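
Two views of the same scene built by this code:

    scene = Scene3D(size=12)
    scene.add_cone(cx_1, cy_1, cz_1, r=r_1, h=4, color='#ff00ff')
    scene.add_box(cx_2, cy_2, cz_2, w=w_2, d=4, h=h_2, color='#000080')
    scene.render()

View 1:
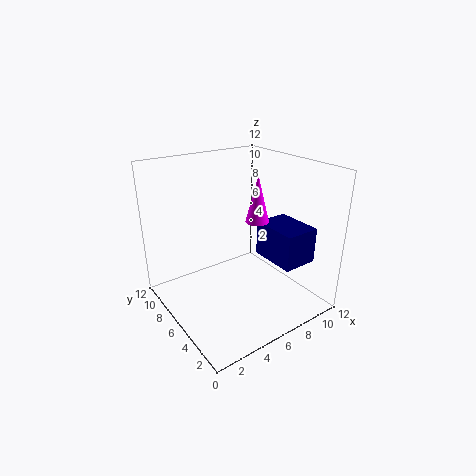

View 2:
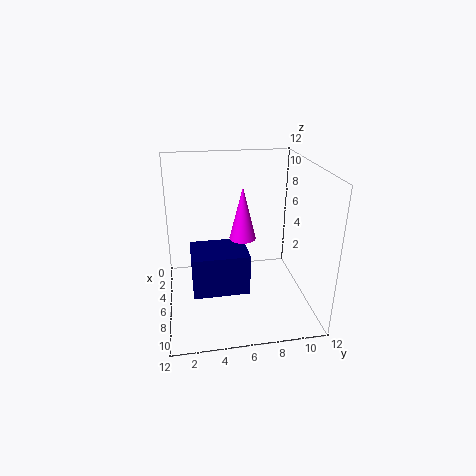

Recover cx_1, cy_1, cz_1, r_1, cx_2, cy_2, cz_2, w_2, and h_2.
cx_1 = 8, cy_1 = 6, cz_1 = 7, r_1 = 1, cx_2 = 8, cy_2 = 2, cz_2 = 4, w_2 = 3, h_2 = 3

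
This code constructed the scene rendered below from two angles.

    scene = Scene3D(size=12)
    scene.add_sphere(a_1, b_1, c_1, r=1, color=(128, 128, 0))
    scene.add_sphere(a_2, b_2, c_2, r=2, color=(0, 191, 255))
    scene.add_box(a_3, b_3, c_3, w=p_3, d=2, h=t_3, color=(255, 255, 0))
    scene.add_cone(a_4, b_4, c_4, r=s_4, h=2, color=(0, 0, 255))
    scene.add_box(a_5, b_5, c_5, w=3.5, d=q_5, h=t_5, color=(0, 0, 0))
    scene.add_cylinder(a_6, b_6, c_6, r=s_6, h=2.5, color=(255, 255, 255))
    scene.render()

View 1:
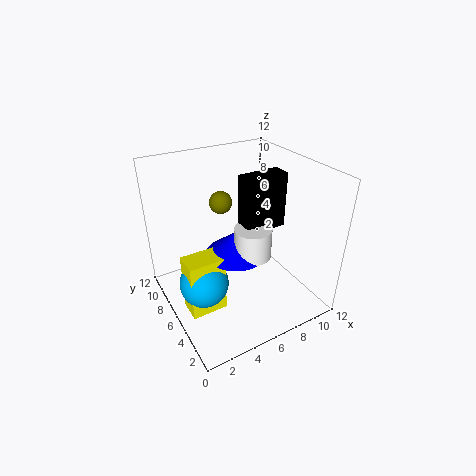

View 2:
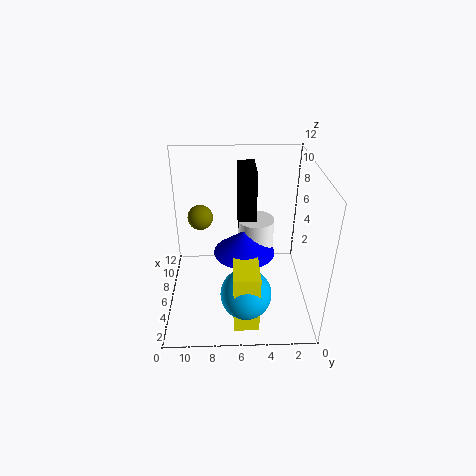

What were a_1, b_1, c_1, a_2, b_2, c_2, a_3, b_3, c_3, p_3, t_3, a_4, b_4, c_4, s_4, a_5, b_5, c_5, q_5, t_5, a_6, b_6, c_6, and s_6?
a_1 = 6; b_1 = 9; c_1 = 8; a_2 = 2.5; b_2 = 5.5; c_2 = 3; a_3 = 1; b_3 = 4.5; c_3 = 0.5; p_3 = 3; t_3 = 5; a_4 = 5.5; b_4 = 5.5; c_4 = 5; s_4 = 2.5; a_5 = 6; b_5 = 4.5; c_5 = 7; q_5 = 1.5; t_5 = 4.5; a_6 = 6.5; b_6 = 4.5; c_6 = 5; s_6 = 1.5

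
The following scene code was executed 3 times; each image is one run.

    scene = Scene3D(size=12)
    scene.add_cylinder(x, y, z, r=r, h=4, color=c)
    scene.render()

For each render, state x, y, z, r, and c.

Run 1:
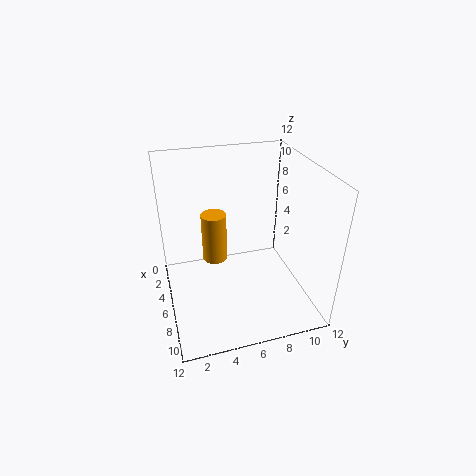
x = 6; y = 4; z = 4.5; r = 1; c = 'orange'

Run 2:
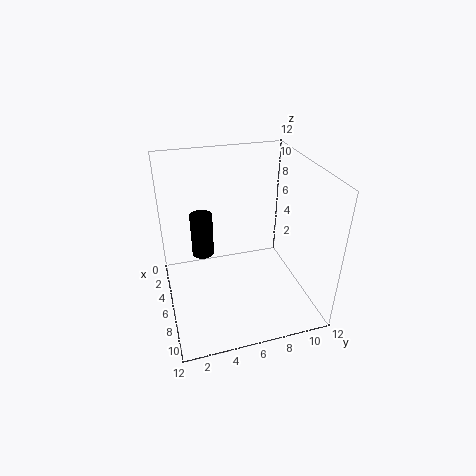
x = 3; y = 3.5; z = 3; r = 1; c = 'black'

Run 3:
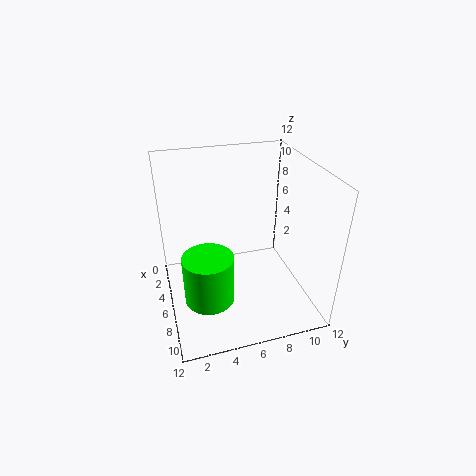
x = 8; y = 3; z = 2; r = 2; c = 'lime'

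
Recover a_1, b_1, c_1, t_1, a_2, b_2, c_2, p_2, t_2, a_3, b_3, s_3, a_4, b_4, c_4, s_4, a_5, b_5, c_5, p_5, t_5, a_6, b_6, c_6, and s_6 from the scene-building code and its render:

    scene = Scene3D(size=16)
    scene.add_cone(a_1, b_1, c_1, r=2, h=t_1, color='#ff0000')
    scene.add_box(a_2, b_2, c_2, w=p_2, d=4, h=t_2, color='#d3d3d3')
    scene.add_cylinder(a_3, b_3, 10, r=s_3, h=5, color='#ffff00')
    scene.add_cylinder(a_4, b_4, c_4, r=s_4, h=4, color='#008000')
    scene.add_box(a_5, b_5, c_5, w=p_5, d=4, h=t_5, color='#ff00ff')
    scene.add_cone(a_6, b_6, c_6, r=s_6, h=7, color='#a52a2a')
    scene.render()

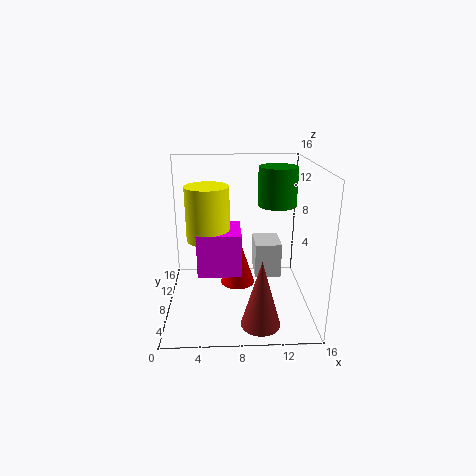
a_1 = 8; b_1 = 9; c_1 = 2; t_1 = 6; a_2 = 10; b_2 = 8; c_2 = 3; p_2 = 3; t_2 = 4; a_3 = 5; b_3 = 3; s_3 = 2; a_4 = 12; b_4 = 7; c_4 = 12; s_4 = 2; a_5 = 4; b_5 = 1; c_5 = 7; p_5 = 4; t_5 = 4; a_6 = 10; b_6 = 2; c_6 = 1; s_6 = 2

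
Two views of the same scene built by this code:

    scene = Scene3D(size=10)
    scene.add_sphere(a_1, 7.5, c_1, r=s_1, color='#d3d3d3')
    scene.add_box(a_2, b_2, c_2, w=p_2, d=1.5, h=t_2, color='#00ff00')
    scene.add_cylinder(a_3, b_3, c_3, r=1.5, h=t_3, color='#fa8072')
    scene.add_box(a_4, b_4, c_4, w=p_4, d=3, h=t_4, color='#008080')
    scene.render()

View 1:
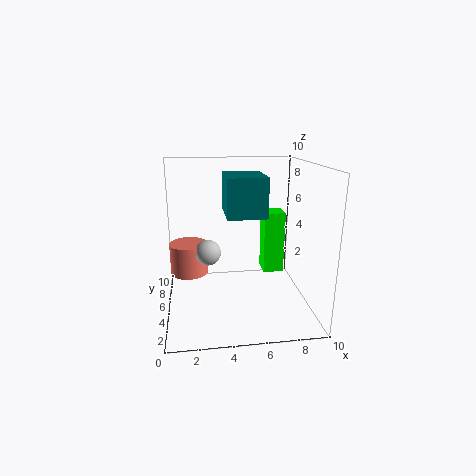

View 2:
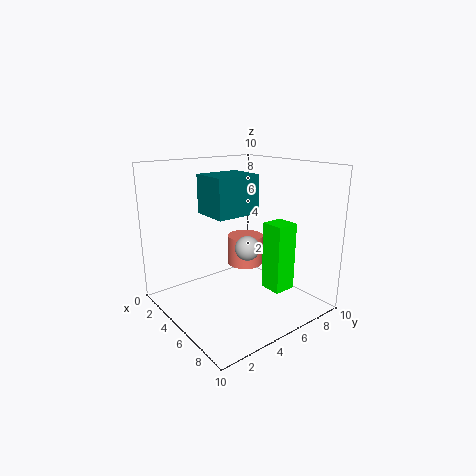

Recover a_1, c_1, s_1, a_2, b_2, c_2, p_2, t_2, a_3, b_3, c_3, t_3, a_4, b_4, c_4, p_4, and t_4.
a_1 = 3, c_1 = 3, s_1 = 1, a_2 = 7, b_2 = 5.5, c_2 = 2, p_2 = 1.5, t_2 = 4.5, a_3 = 1.5, b_3 = 8.5, c_3 = 1, t_3 = 2.5, a_4 = 4, b_4 = 2.5, c_4 = 7, p_4 = 2.5, t_4 = 2.5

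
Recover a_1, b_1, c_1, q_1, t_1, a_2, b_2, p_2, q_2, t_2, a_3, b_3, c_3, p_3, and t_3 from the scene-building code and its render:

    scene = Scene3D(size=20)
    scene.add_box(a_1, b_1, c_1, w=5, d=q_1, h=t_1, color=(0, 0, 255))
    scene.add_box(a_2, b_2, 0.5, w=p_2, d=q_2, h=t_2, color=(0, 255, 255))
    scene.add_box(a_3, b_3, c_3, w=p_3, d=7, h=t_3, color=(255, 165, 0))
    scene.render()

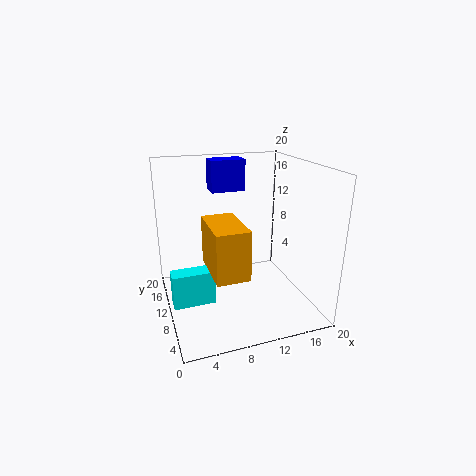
a_1 = 7.5; b_1 = 14; c_1 = 15.5; q_1 = 3; t_1 = 4.5; a_2 = 0.5; b_2 = 9.5; p_2 = 6; q_2 = 2.5; t_2 = 5; a_3 = 4.5; b_3 = 1; c_3 = 8.5; p_3 = 4; t_3 = 6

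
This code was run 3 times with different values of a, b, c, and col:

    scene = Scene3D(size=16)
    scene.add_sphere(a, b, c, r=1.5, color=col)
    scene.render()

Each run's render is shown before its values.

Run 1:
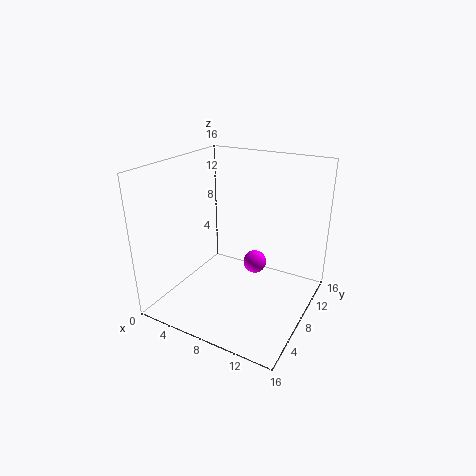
a = 7.5, b = 13.5, c = 2, col = 'magenta'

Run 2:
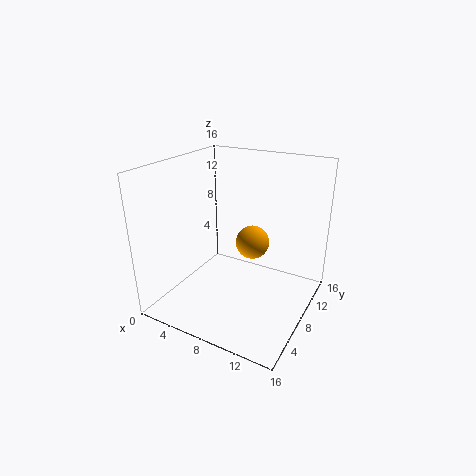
a = 12, b = 3.5, c = 10.5, col = 'orange'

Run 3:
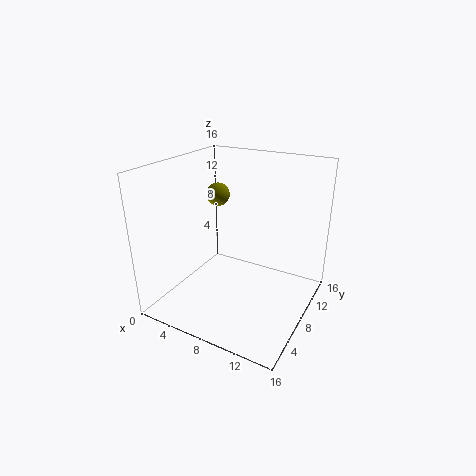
a = 2, b = 13.5, c = 10.5, col = 'olive'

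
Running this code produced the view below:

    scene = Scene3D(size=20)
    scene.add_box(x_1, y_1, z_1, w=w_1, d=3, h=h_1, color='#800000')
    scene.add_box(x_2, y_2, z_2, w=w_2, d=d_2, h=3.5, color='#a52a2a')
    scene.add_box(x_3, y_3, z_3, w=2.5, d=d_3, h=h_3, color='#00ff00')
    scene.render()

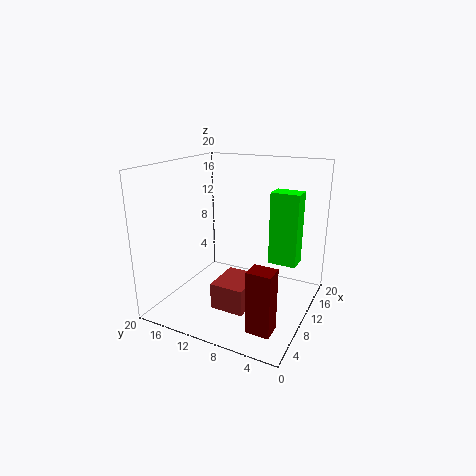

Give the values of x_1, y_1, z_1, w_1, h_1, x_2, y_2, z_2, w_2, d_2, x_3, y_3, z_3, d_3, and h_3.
x_1 = 2
y_1 = 2
z_1 = 1.5
w_1 = 2.5
h_1 = 8
x_2 = 4
y_2 = 6.5
z_2 = 2
w_2 = 5.5
d_2 = 4.5
x_3 = 7.5
y_3 = 1
z_3 = 8.5
d_3 = 3.5
h_3 = 9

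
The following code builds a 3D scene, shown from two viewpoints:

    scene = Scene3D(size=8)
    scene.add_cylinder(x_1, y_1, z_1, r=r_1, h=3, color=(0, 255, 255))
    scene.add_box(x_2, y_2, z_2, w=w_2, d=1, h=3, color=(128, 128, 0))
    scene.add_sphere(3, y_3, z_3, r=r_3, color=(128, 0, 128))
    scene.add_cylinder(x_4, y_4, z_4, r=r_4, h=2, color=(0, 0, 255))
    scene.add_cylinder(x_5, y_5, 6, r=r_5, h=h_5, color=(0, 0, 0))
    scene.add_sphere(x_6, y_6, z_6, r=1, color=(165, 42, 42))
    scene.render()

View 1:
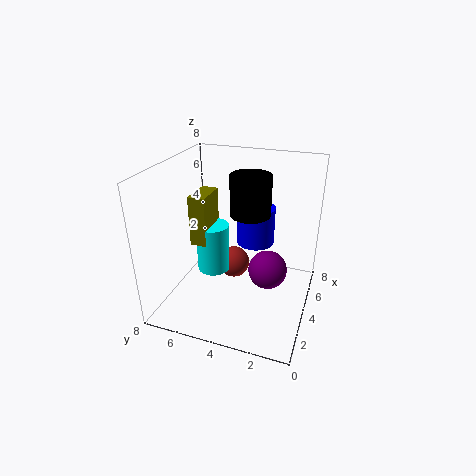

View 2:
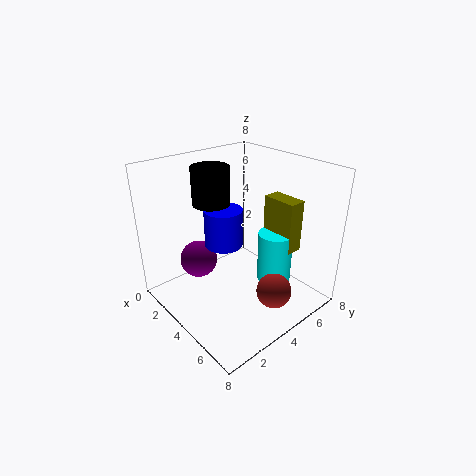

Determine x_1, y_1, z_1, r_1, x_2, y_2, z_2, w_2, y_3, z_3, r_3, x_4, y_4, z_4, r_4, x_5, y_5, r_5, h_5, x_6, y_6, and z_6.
x_1 = 5
y_1 = 6
z_1 = 1
r_1 = 1
x_2 = 4
y_2 = 6
z_2 = 3
w_2 = 2
y_3 = 2
z_3 = 3
r_3 = 1
x_4 = 4
y_4 = 3
z_4 = 4
r_4 = 1
x_5 = 3
y_5 = 3
r_5 = 1
h_5 = 2
x_6 = 6
y_6 = 5
z_6 = 1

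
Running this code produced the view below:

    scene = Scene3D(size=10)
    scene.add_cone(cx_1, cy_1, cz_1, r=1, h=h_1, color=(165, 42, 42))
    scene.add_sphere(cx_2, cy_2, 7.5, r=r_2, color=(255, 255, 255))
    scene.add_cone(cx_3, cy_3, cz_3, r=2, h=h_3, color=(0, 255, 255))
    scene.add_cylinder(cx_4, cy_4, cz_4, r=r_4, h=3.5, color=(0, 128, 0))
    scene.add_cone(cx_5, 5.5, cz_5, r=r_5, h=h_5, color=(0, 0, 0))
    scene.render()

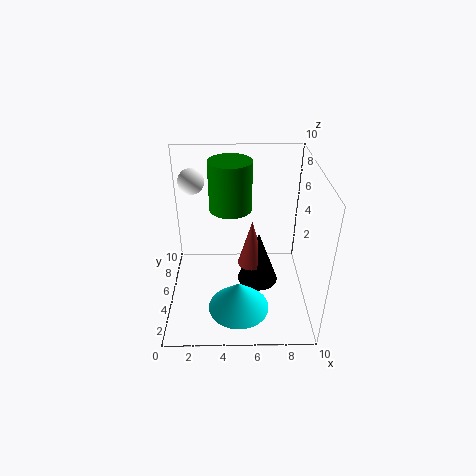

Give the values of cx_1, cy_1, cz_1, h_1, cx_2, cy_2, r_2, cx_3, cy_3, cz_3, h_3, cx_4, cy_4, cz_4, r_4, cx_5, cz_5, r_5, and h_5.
cx_1 = 6; cy_1 = 5.5; cz_1 = 2.5; h_1 = 3.5; cx_2 = 1.5; cy_2 = 9; r_2 = 1; cx_3 = 5; cy_3 = 2; cz_3 = 1.5; h_3 = 2; cx_4 = 4.5; cy_4 = 6.5; cz_4 = 6.5; r_4 = 1.5; cx_5 = 6.5; cz_5 = 1; r_5 = 1.5; h_5 = 4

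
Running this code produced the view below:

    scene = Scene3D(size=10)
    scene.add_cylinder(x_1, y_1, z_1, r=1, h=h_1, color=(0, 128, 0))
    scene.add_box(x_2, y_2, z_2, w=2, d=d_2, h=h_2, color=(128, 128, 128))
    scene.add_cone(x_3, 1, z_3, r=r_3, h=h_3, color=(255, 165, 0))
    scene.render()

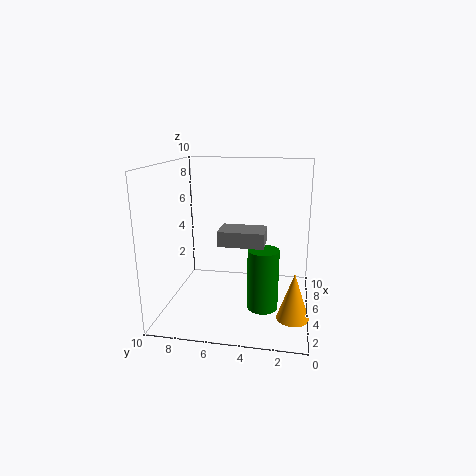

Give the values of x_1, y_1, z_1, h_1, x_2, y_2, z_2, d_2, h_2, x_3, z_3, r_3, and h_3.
x_1 = 3; y_1 = 3; z_1 = 1; h_1 = 4; x_2 = 3; y_2 = 3; z_2 = 5; d_2 = 3; h_2 = 1; x_3 = 2; z_3 = 1; r_3 = 1; h_3 = 3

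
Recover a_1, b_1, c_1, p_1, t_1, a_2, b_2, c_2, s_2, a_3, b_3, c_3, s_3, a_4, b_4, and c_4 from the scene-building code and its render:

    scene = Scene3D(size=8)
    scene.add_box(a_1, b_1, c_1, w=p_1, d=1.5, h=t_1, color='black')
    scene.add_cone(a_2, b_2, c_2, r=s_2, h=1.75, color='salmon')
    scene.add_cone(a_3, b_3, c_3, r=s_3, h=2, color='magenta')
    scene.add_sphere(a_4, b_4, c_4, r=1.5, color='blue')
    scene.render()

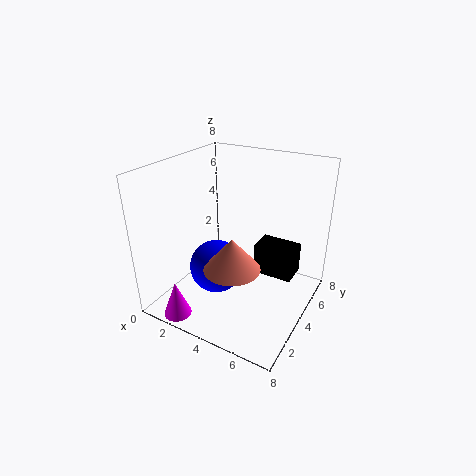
a_1 = 4.75
b_1 = 4.5
c_1 = 1.75
p_1 = 2.25
t_1 = 1.75
a_2 = 4.5
b_2 = 2.5
c_2 = 3
s_2 = 1.5
a_3 = 2
b_3 = 0.75
c_3 = 0.25
s_3 = 0.75
a_4 = 3
b_4 = 3.25
c_4 = 2.25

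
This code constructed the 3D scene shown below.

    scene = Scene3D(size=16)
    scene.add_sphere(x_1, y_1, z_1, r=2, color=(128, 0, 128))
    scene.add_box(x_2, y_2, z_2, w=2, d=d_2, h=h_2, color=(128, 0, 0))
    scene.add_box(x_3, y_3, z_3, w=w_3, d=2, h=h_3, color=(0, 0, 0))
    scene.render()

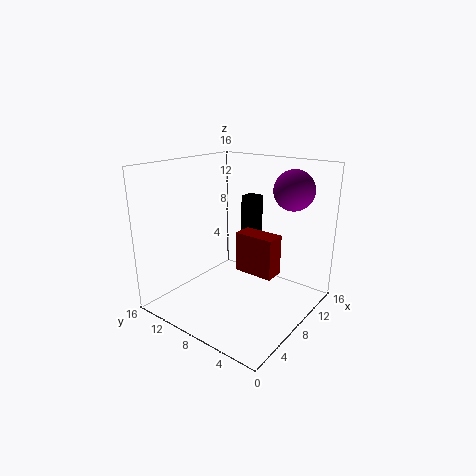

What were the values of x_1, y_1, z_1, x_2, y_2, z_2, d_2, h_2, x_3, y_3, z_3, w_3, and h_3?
x_1 = 9; y_1 = 2; z_1 = 14; x_2 = 5; y_2 = 2; z_2 = 6; d_2 = 4; h_2 = 4; x_3 = 14; y_3 = 10; z_3 = 4; w_3 = 2; h_3 = 7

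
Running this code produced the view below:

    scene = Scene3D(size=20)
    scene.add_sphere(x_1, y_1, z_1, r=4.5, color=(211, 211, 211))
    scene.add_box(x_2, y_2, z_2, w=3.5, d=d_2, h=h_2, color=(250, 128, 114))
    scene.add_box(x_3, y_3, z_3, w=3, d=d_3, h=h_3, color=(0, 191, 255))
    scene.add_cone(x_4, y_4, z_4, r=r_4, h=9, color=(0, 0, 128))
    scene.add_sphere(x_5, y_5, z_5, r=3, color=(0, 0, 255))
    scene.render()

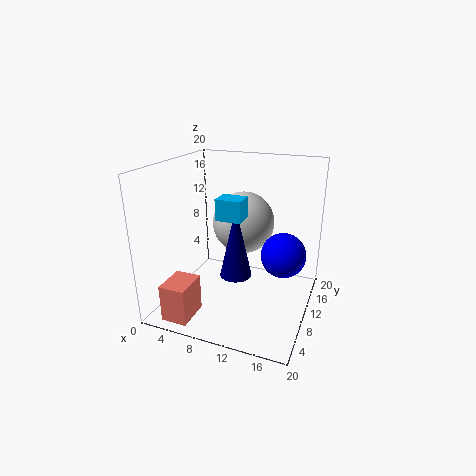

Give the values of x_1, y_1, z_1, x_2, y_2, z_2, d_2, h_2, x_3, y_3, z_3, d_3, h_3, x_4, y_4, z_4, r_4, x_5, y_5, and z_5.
x_1 = 9.5
y_1 = 13.5
z_1 = 11
x_2 = 3
y_2 = 0.5
z_2 = 1
d_2 = 4.5
h_2 = 5
x_3 = 10
y_3 = 3
z_3 = 15
d_3 = 2.5
h_3 = 2.5
x_4 = 11.5
y_4 = 5.5
z_4 = 7
r_4 = 2
x_5 = 16.5
y_5 = 10
z_5 = 8.5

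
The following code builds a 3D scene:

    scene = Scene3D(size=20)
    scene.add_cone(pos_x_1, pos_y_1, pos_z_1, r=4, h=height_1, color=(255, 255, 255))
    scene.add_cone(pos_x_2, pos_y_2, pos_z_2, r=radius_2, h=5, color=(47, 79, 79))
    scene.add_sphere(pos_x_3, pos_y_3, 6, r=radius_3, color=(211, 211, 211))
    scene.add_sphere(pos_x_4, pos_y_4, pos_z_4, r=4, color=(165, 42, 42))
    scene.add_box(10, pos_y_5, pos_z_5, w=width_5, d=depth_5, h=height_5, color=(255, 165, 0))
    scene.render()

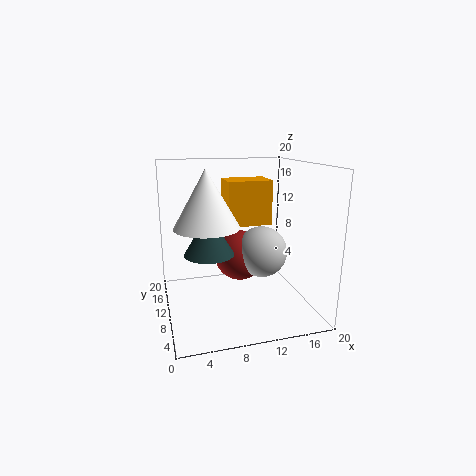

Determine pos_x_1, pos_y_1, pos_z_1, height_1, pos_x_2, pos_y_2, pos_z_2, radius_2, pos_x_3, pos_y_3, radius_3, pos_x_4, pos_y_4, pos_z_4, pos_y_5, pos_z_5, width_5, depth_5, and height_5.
pos_x_1 = 5
pos_y_1 = 6
pos_z_1 = 13
height_1 = 7
pos_x_2 = 5
pos_y_2 = 5
pos_z_2 = 10
radius_2 = 3
pos_x_3 = 15
pos_y_3 = 14
radius_3 = 4
pos_x_4 = 12
pos_y_4 = 16
pos_z_4 = 5
pos_y_5 = 15
pos_z_5 = 10
width_5 = 7
depth_5 = 5
height_5 = 7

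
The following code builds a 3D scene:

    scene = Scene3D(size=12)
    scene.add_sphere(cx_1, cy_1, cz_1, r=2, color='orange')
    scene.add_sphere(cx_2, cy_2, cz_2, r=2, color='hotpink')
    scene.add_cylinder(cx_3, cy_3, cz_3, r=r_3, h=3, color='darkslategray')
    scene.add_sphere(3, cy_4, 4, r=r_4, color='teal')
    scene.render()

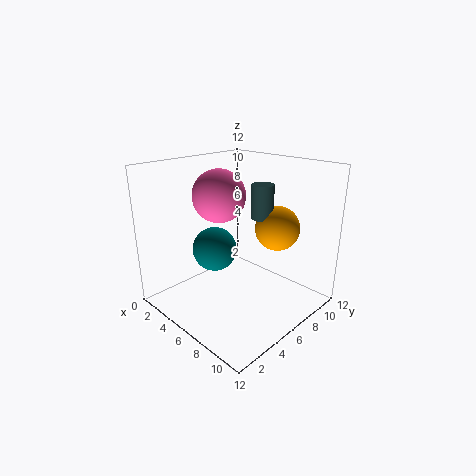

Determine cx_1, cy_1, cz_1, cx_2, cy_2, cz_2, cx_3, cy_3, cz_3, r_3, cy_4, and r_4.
cx_1 = 7; cy_1 = 10; cz_1 = 6; cx_2 = 6; cy_2 = 4; cz_2 = 10; cx_3 = 6; cy_3 = 9; cz_3 = 7; r_3 = 1; cy_4 = 6; r_4 = 2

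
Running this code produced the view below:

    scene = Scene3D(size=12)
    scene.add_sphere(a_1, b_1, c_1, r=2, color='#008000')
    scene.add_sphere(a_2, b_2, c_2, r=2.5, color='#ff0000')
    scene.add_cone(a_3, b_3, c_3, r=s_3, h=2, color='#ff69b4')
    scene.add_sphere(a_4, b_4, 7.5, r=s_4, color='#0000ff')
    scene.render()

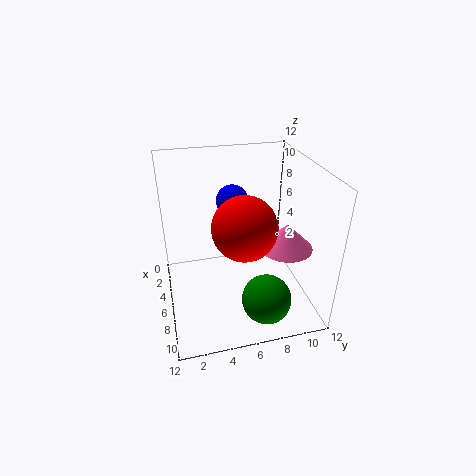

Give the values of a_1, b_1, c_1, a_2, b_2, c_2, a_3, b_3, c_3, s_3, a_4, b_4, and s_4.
a_1 = 9.5; b_1 = 7.5; c_1 = 2; a_2 = 8; b_2 = 6; c_2 = 8; a_3 = 9; b_3 = 9; c_3 = 6.5; s_3 = 2; a_4 = 2; b_4 = 6.5; s_4 = 1.5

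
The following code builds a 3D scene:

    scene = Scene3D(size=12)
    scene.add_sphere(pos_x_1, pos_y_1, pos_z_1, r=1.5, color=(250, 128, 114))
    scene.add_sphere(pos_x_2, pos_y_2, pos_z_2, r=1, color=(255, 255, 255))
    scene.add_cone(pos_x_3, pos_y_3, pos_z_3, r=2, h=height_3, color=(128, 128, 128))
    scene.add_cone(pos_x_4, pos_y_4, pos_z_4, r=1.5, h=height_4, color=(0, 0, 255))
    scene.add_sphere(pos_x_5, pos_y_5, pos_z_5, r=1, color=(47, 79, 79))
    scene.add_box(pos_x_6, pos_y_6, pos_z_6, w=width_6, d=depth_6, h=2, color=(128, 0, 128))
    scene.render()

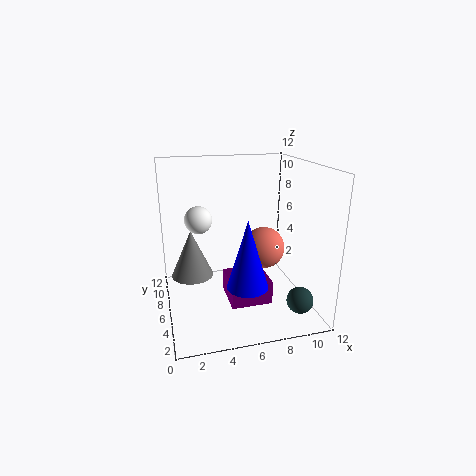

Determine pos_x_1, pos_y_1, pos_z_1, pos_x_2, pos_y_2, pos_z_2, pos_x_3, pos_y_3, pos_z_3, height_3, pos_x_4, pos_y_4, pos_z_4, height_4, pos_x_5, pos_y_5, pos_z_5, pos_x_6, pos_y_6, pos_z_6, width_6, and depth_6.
pos_x_1 = 7
pos_y_1 = 2.5
pos_z_1 = 6.5
pos_x_2 = 2.5
pos_y_2 = 4
pos_z_2 = 8.5
pos_x_3 = 2.5
pos_y_3 = 10
pos_z_3 = 1
height_3 = 4.5
pos_x_4 = 5.5
pos_y_4 = 1.5
pos_z_4 = 4
height_4 = 5
pos_x_5 = 9.5
pos_y_5 = 1
pos_z_5 = 2.5
pos_x_6 = 5
pos_y_6 = 4
pos_z_6 = 0.5
width_6 = 3.5
depth_6 = 3.5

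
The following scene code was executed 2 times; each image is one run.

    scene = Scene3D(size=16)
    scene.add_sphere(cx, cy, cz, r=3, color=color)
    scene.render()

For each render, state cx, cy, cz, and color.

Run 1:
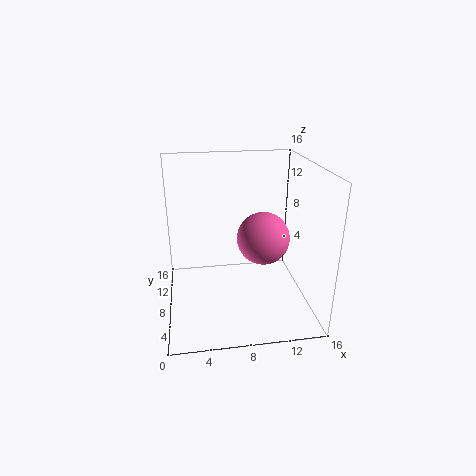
cx = 11, cy = 8.5, cz = 7.5, color = 'hotpink'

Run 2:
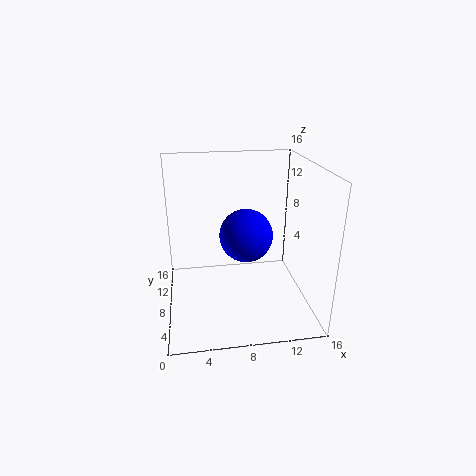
cx = 9, cy = 8.5, cz = 8, color = 'blue'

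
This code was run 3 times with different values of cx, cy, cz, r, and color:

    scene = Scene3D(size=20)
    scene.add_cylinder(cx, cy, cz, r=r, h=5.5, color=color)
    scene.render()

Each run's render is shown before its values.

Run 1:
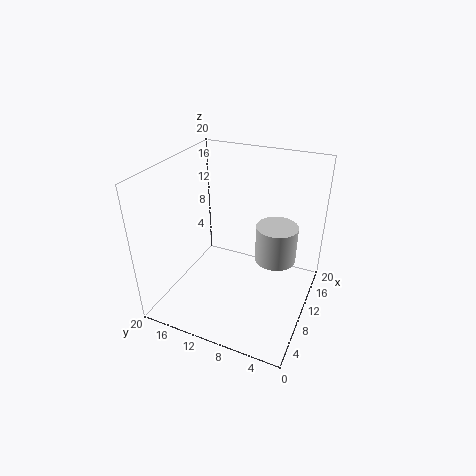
cx = 13.5
cy = 5.5
cz = 5.5
r = 3
color = 'lightgray'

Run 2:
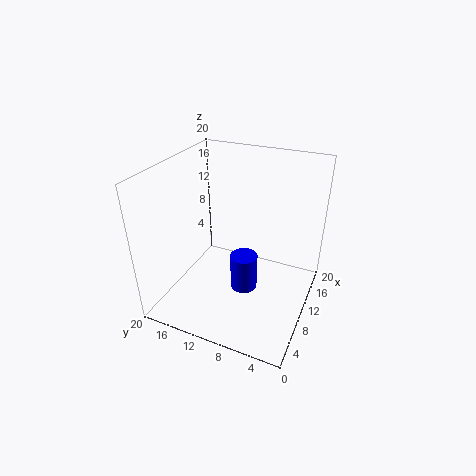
cx = 11
cy = 9.5
cz = 1
r = 2
color = 'blue'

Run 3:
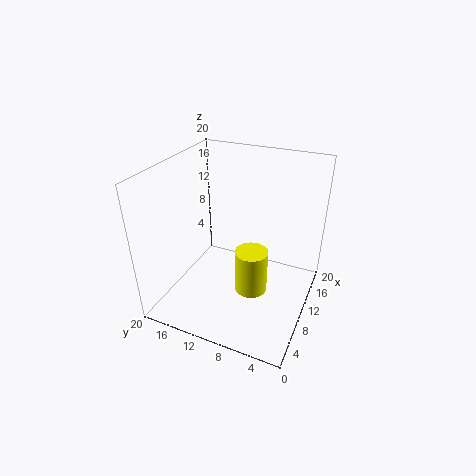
cx = 5
cy = 6
cz = 6.5
r = 2
color = 'yellow'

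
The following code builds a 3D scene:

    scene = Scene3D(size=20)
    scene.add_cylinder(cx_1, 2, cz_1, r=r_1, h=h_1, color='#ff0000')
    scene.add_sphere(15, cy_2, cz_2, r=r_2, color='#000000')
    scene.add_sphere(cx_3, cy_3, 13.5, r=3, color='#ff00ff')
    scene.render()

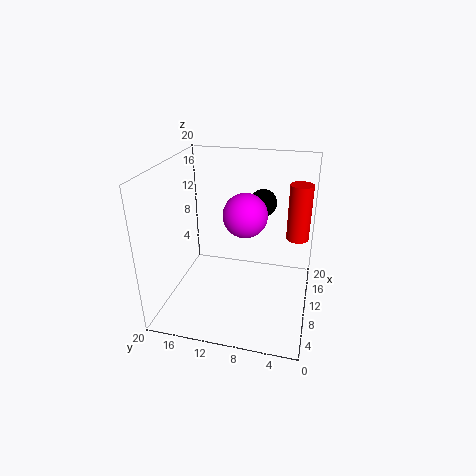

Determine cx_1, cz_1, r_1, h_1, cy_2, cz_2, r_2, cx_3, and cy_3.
cx_1 = 11
cz_1 = 10.5
r_1 = 1.5
h_1 = 7.5
cy_2 = 7.5
cz_2 = 13.5
r_2 = 2
cx_3 = 10
cy_3 = 9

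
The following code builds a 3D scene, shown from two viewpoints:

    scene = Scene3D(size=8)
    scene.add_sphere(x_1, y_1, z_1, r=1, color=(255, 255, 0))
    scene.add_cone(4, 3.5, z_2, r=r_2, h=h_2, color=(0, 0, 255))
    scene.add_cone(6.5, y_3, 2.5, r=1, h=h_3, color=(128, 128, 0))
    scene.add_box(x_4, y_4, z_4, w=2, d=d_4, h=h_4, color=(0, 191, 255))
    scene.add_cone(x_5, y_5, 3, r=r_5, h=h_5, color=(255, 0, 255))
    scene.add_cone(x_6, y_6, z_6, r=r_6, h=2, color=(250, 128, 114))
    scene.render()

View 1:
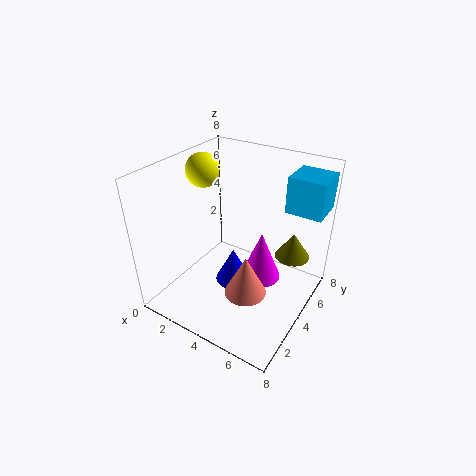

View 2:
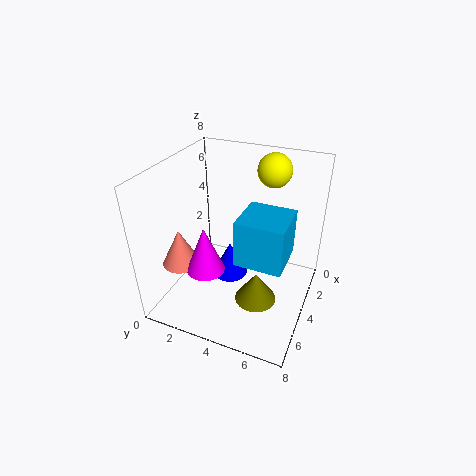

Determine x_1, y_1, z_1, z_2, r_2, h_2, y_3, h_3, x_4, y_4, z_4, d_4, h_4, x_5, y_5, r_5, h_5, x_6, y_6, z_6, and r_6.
x_1 = 1; y_1 = 5; z_1 = 7; z_2 = 1.5; r_2 = 1; h_2 = 2; y_3 = 6; h_3 = 1.5; x_4 = 6; y_4 = 5.5; z_4 = 5.5; d_4 = 2; h_4 = 2; x_5 = 6; y_5 = 3; r_5 = 1; h_5 = 2.5; x_6 = 6; y_6 = 1.5; z_6 = 3; r_6 = 1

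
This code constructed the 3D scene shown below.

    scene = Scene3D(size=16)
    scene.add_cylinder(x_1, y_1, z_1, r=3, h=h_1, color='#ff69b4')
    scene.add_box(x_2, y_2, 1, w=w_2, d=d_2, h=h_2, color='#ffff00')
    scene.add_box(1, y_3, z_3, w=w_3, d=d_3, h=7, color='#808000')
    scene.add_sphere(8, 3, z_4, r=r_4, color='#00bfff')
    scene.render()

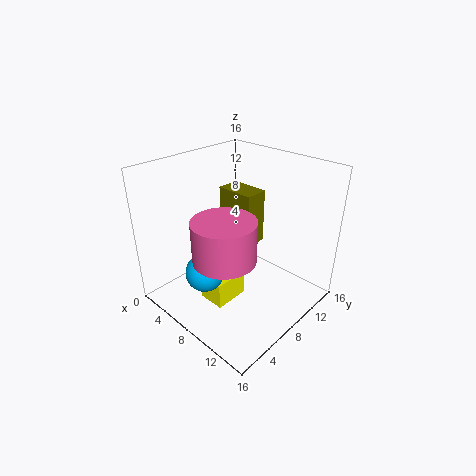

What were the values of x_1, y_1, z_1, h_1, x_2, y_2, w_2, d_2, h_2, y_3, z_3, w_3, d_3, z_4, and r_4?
x_1 = 11
y_1 = 3
z_1 = 9
h_1 = 4
x_2 = 6
y_2 = 4
w_2 = 3
d_2 = 4
h_2 = 3
y_3 = 12
z_3 = 4
w_3 = 5
d_3 = 3
z_4 = 6
r_4 = 2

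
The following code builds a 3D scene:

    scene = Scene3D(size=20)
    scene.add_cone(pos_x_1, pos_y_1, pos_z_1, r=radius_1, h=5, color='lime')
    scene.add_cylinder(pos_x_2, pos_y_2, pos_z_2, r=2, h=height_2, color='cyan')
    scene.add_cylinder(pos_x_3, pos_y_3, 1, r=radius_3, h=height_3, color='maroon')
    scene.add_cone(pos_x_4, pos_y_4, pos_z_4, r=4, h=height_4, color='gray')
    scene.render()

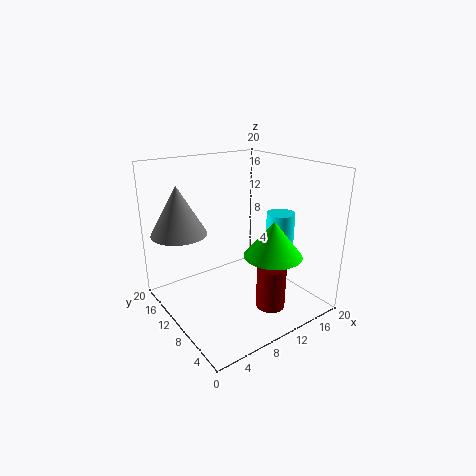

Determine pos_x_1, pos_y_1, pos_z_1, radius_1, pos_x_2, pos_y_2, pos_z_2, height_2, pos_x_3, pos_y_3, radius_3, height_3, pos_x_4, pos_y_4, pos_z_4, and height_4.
pos_x_1 = 13, pos_y_1 = 6, pos_z_1 = 8, radius_1 = 4, pos_x_2 = 16, pos_y_2 = 8, pos_z_2 = 6, height_2 = 7, pos_x_3 = 12, pos_y_3 = 5, radius_3 = 2, height_3 = 6, pos_x_4 = 4, pos_y_4 = 16, pos_z_4 = 10, height_4 = 7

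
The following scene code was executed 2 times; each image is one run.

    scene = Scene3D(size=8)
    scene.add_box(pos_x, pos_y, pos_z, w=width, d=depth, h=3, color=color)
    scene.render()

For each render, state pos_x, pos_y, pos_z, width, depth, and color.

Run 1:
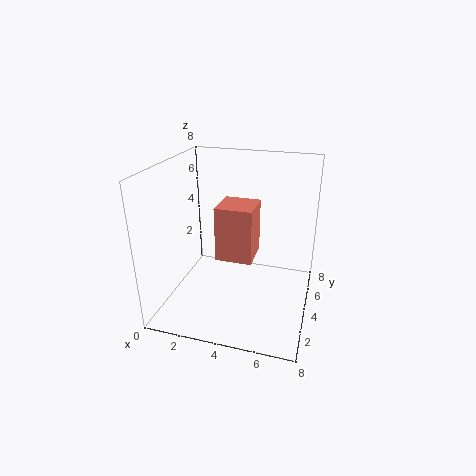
pos_x = 3
pos_y = 3
pos_z = 3
width = 2
depth = 2
color = 'salmon'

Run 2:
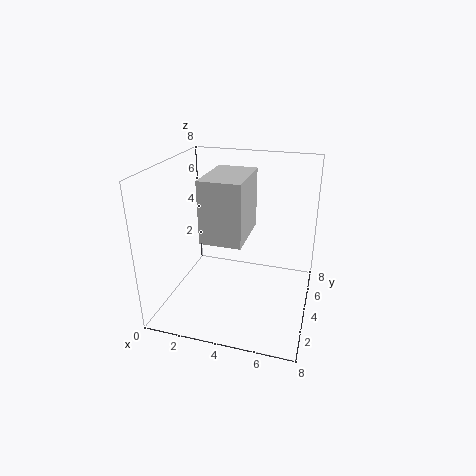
pos_x = 3
pos_y = 1
pos_z = 5
width = 2
depth = 3
color = 'lightgray'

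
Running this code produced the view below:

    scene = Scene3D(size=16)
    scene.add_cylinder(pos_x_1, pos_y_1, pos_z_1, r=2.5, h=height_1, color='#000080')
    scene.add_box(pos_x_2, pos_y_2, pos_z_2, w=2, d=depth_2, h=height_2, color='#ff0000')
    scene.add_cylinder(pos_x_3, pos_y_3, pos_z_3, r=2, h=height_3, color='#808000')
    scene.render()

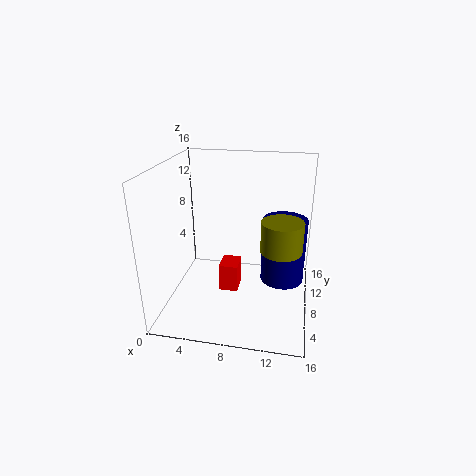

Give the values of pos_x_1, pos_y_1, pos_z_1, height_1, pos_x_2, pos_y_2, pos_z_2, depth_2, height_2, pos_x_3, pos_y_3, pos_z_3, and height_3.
pos_x_1 = 13
pos_y_1 = 9.5
pos_z_1 = 2.5
height_1 = 7.5
pos_x_2 = 6.5
pos_y_2 = 5
pos_z_2 = 3
depth_2 = 2.5
height_2 = 3
pos_x_3 = 13
pos_y_3 = 4
pos_z_3 = 9
height_3 = 3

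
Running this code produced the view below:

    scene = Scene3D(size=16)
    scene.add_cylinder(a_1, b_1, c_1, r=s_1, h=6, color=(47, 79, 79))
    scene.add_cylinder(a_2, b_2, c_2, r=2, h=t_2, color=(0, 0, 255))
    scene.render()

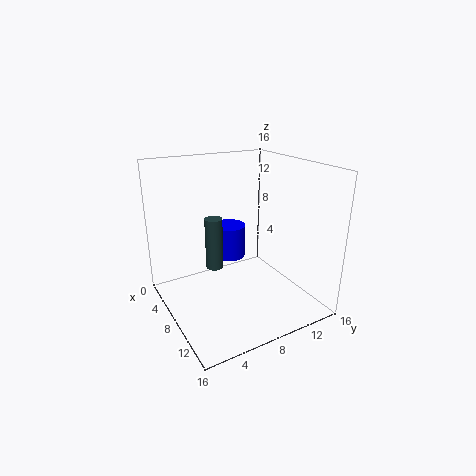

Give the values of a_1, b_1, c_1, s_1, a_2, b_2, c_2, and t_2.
a_1 = 6, b_1 = 6, c_1 = 4, s_1 = 1, a_2 = 4, b_2 = 9, c_2 = 4, t_2 = 4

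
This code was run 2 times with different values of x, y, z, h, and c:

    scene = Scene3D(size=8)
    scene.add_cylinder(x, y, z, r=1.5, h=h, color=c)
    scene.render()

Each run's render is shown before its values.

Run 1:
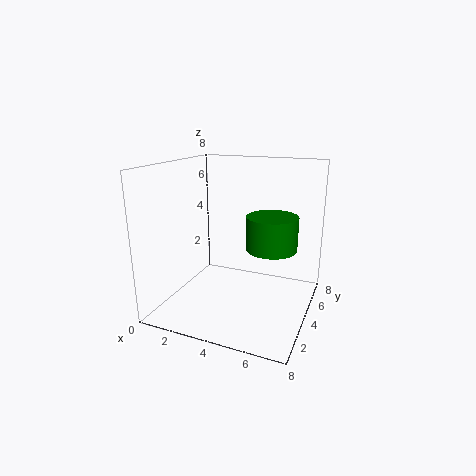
x = 5.5
y = 5.5
z = 3
h = 2
c = 'green'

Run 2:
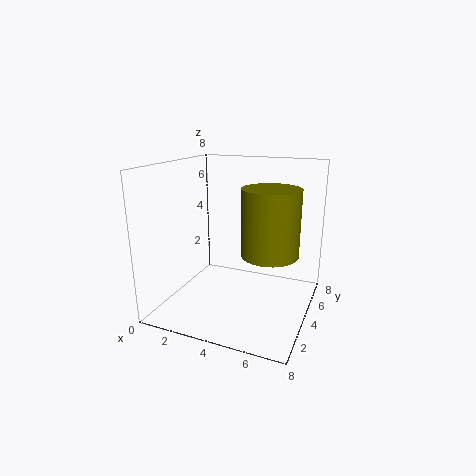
x = 6
y = 3.5
z = 3.5
h = 3.5
c = 'olive'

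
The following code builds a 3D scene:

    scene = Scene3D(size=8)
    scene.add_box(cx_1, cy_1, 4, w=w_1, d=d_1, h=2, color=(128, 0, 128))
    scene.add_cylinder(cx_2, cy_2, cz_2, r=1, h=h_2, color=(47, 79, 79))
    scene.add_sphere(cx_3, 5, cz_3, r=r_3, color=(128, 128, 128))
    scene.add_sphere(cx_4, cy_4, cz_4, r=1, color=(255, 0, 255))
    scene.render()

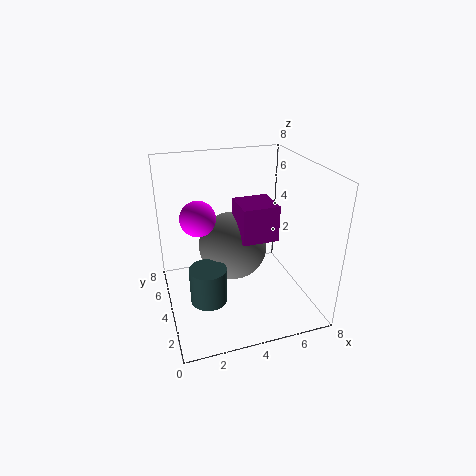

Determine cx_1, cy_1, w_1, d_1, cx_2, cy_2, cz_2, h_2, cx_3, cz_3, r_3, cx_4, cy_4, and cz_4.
cx_1 = 4
cy_1 = 3
w_1 = 2
d_1 = 2
cx_2 = 2
cy_2 = 3
cz_2 = 1
h_2 = 2
cx_3 = 4
cz_3 = 3
r_3 = 2
cx_4 = 2
cy_4 = 5
cz_4 = 5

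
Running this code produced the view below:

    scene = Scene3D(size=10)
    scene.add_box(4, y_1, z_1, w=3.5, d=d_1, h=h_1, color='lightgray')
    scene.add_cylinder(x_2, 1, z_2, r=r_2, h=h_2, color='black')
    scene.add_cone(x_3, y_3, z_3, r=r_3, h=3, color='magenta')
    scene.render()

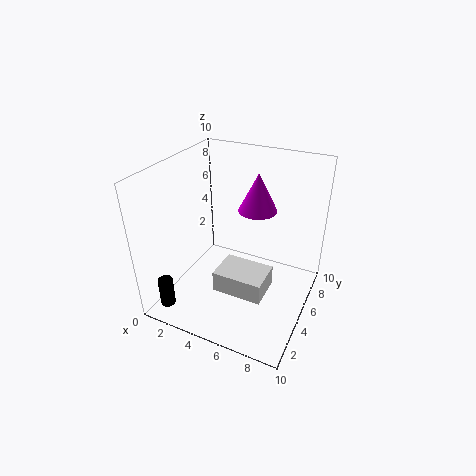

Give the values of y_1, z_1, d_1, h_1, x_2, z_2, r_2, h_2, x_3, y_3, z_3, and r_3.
y_1 = 3; z_1 = 1.5; d_1 = 2.5; h_1 = 1.5; x_2 = 1.5; z_2 = 1; r_2 = 0.5; h_2 = 2; x_3 = 5; y_3 = 8.5; z_3 = 5.5; r_3 = 1.5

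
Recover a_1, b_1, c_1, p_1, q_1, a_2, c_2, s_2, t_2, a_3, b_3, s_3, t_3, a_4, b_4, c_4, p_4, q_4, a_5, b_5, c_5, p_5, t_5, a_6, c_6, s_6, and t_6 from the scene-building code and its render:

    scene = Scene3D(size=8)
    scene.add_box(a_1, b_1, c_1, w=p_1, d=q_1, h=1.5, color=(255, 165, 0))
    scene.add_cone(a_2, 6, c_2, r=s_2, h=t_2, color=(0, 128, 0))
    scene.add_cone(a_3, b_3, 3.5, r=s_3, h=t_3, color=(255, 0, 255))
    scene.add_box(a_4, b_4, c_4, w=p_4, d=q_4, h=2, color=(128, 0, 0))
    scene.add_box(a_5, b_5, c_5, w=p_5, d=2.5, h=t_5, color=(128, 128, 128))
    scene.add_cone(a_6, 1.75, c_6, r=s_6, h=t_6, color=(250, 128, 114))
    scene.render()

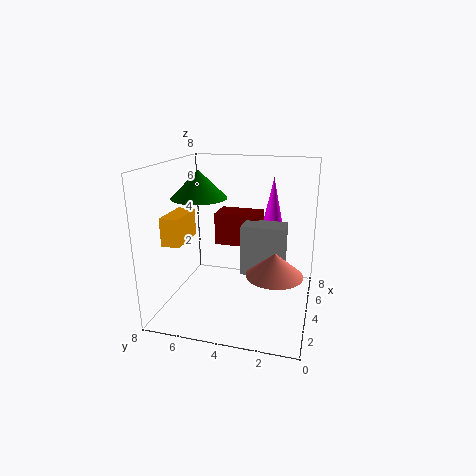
a_1 = 1.75; b_1 = 6.5; c_1 = 4; p_1 = 2.25; q_1 = 1; a_2 = 3.5; c_2 = 6.25; s_2 = 1.5; t_2 = 1.5; a_3 = 6.5; b_3 = 2.5; s_3 = 0.75; t_3 = 3.5; a_4 = 5.75; b_4 = 3.25; c_4 = 2.75; p_4 = 1.75; q_4 = 2.75; a_5 = 4.5; b_5 = 1.5; c_5 = 1.5; p_5 = 1.5; t_5 = 3; a_6 = 3; c_6 = 2.5; s_6 = 1.5; t_6 = 1.25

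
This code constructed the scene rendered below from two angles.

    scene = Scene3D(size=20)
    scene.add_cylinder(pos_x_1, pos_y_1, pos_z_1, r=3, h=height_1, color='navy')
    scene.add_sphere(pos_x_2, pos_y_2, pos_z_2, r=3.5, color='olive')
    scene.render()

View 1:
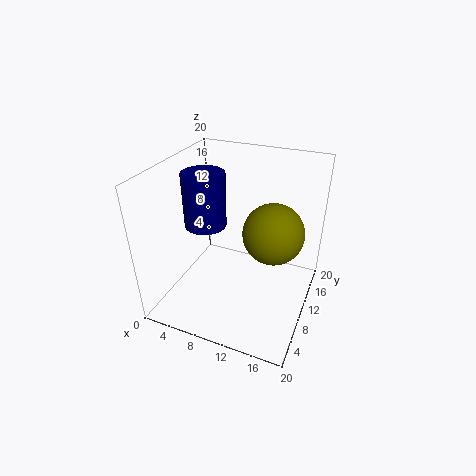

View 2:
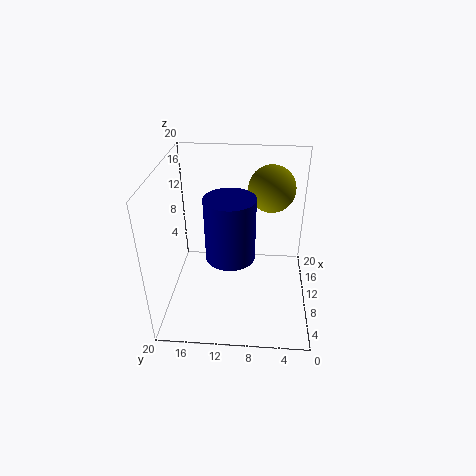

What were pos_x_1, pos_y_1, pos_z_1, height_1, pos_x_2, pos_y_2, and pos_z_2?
pos_x_1 = 4.75; pos_y_1 = 10.5; pos_z_1 = 10.75; height_1 = 7.75; pos_x_2 = 16.25; pos_y_2 = 5.5; pos_z_2 = 14.75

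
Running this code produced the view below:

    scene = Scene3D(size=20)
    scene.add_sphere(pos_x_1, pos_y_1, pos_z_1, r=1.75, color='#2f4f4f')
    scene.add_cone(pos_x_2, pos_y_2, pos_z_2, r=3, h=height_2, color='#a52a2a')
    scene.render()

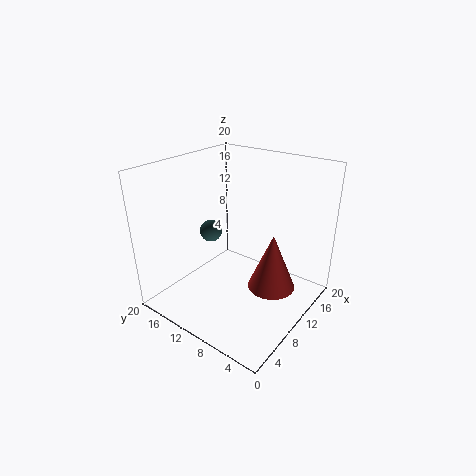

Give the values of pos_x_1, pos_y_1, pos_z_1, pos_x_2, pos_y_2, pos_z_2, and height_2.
pos_x_1 = 12.75, pos_y_1 = 17.5, pos_z_1 = 7.75, pos_x_2 = 8.5, pos_y_2 = 3.5, pos_z_2 = 5.75, height_2 = 7.25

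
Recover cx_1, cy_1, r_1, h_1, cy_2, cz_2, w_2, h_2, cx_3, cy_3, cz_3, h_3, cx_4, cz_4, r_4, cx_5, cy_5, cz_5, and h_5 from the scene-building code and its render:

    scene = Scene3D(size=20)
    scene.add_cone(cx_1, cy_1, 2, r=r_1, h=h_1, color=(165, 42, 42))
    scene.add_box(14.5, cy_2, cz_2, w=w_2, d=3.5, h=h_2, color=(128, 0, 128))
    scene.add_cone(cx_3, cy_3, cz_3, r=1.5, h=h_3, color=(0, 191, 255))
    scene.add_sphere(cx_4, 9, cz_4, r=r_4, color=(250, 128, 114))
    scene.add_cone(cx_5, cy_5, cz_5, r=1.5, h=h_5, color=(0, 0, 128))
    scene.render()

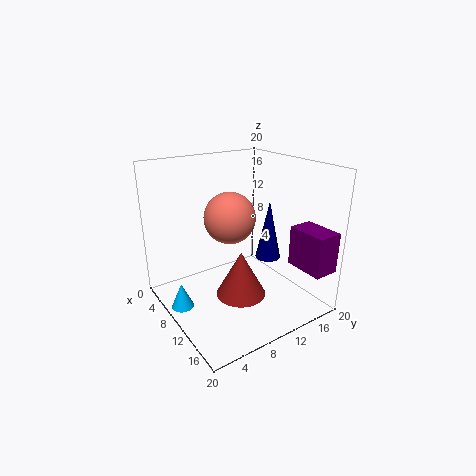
cx_1 = 11.5; cy_1 = 9.5; r_1 = 3.5; h_1 = 6.5; cy_2 = 15.5; cz_2 = 6.5; w_2 = 5.5; h_2 = 5.5; cx_3 = 9; cy_3 = 1.5; cz_3 = 1.5; h_3 = 3.5; cx_4 = 9.5; cz_4 = 13; r_4 = 3.5; cx_5 = 16.5; cy_5 = 10; cz_5 = 10; h_5 = 7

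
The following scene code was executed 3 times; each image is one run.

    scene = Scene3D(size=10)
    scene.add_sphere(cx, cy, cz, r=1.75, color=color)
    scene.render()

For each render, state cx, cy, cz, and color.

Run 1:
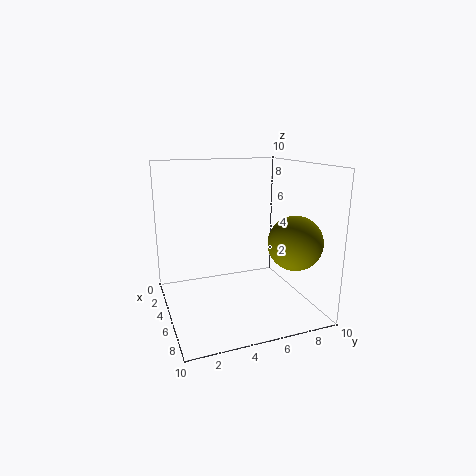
cx = 8, cy = 7.75, cz = 5.25, color = 'olive'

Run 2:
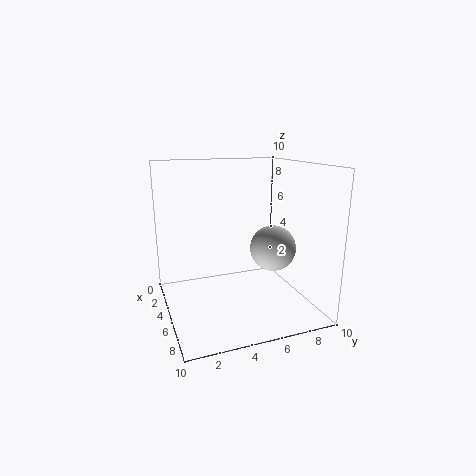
cx = 4, cy = 8.25, cz = 3.5, color = 'lightgray'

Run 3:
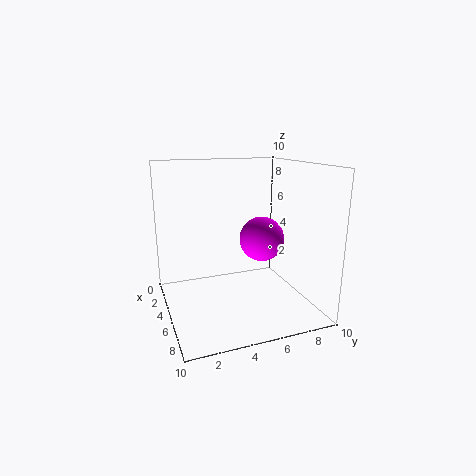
cx = 3, cy = 7.75, cz = 4, color = 'magenta'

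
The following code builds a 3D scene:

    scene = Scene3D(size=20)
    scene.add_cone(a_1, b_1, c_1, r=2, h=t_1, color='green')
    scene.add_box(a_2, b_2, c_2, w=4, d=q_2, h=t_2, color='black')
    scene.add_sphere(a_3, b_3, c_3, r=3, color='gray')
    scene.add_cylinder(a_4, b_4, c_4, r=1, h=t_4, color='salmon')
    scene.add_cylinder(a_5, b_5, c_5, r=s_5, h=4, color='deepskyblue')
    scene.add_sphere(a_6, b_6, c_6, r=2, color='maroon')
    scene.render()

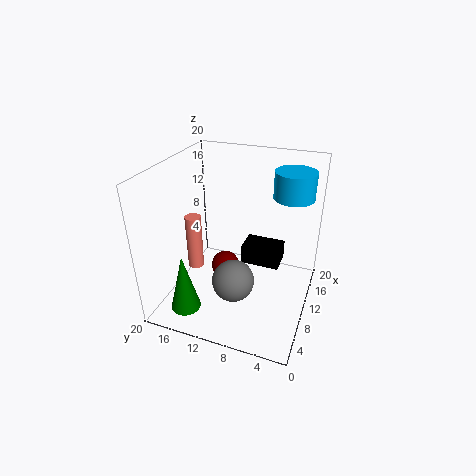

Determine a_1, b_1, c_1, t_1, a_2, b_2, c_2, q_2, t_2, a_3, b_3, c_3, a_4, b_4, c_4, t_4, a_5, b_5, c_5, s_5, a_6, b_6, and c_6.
a_1 = 3
b_1 = 15
c_1 = 2
t_1 = 8
a_2 = 14
b_2 = 5
c_2 = 3
q_2 = 6
t_2 = 3
a_3 = 8
b_3 = 10
c_3 = 4
a_4 = 5
b_4 = 14
c_4 = 8
t_4 = 7
a_5 = 17
b_5 = 4
c_5 = 14
s_5 = 3
a_6 = 10
b_6 = 12
c_6 = 5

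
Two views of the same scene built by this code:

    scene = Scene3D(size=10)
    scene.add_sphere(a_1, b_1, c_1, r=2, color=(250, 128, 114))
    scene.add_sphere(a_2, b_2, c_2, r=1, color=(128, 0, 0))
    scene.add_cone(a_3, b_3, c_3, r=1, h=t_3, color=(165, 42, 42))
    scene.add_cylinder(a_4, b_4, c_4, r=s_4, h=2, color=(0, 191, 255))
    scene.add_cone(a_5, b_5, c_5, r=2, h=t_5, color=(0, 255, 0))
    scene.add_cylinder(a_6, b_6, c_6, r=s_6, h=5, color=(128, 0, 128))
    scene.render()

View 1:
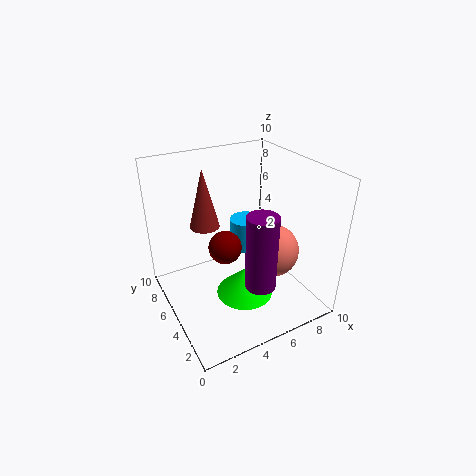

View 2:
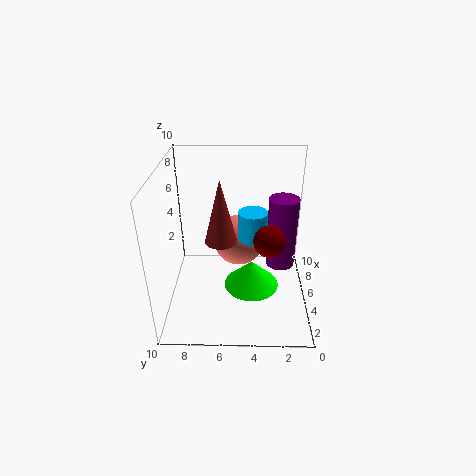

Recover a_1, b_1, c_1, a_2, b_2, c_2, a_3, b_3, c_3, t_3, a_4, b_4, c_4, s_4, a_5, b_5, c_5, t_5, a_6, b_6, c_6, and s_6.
a_1 = 8; b_1 = 5; c_1 = 3; a_2 = 3; b_2 = 3; c_2 = 6; a_3 = 3; b_3 = 6; c_3 = 6; t_3 = 4; a_4 = 5; b_4 = 4; c_4 = 5; s_4 = 1; a_5 = 5; b_5 = 4; c_5 = 1; t_5 = 2; a_6 = 5; b_6 = 2; c_6 = 3; s_6 = 1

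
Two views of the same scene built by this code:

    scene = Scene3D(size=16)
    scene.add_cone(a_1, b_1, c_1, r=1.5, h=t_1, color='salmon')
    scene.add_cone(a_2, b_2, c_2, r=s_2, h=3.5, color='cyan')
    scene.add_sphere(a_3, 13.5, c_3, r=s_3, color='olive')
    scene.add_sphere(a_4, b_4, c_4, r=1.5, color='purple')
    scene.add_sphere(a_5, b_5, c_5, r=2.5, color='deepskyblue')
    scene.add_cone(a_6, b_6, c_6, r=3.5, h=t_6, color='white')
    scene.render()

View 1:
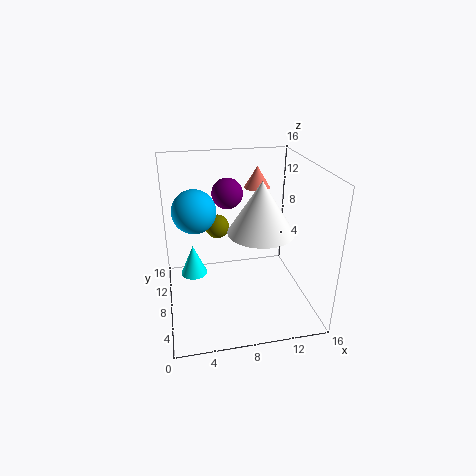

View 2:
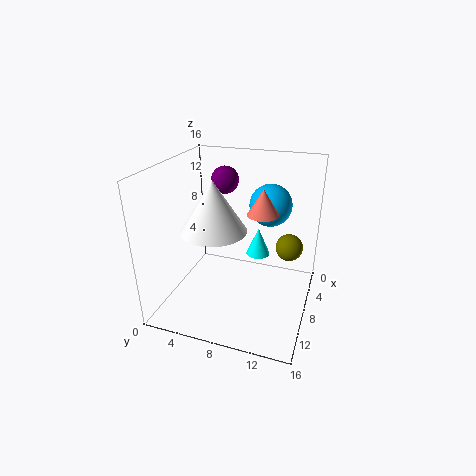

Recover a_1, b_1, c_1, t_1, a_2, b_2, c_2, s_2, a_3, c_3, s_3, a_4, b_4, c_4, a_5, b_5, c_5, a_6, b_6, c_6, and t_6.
a_1 = 11
b_1 = 11.5
c_1 = 12.5
t_1 = 2.5
a_2 = 3
b_2 = 9
c_2 = 3.5
s_2 = 1.5
a_3 = 6.5
c_3 = 7
s_3 = 1.5
a_4 = 6.5
b_4 = 6
c_4 = 14
a_5 = 3.5
b_5 = 10.5
c_5 = 10.5
a_6 = 10
b_6 = 6
c_6 = 9.5
t_6 = 5.5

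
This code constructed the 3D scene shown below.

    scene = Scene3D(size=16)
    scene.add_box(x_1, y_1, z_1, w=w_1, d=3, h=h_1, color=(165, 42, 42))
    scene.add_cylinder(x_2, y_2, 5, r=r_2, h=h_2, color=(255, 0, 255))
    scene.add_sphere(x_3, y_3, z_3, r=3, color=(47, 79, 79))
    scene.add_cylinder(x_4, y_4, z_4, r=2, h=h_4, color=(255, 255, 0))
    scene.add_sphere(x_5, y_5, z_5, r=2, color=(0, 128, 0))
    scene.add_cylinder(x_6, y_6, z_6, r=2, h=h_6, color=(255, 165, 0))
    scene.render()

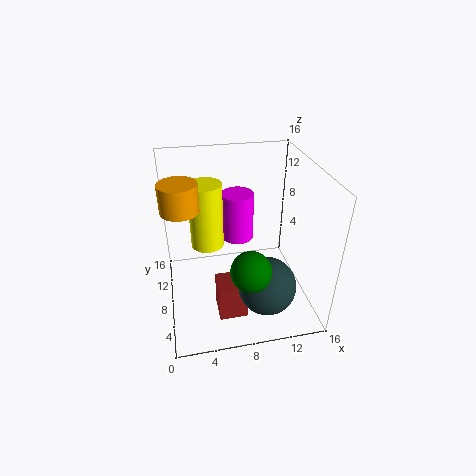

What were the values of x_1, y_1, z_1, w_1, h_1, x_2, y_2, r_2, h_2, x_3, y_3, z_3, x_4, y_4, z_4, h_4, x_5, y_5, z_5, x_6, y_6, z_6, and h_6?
x_1 = 5, y_1 = 3, z_1 = 1, w_1 = 3, h_1 = 4, x_2 = 9, y_2 = 13, r_2 = 2, h_2 = 6, x_3 = 10, y_3 = 3, z_3 = 5, x_4 = 5, y_4 = 12, z_4 = 5, h_4 = 8, x_5 = 8, y_5 = 2, z_5 = 8, x_6 = 2, y_6 = 8, z_6 = 12, h_6 = 3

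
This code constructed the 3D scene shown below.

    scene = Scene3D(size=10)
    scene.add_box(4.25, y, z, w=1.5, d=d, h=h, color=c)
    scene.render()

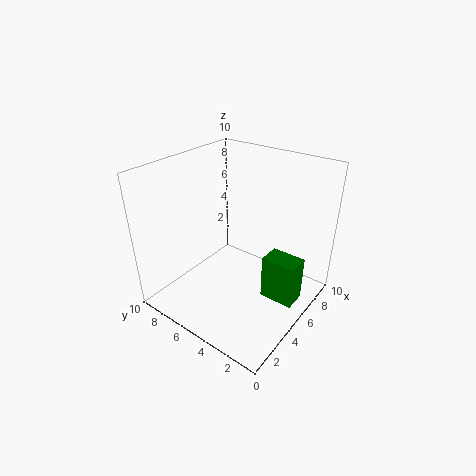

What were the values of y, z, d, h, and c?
y = 0.25
z = 1.75
d = 2.25
h = 3
c = 'green'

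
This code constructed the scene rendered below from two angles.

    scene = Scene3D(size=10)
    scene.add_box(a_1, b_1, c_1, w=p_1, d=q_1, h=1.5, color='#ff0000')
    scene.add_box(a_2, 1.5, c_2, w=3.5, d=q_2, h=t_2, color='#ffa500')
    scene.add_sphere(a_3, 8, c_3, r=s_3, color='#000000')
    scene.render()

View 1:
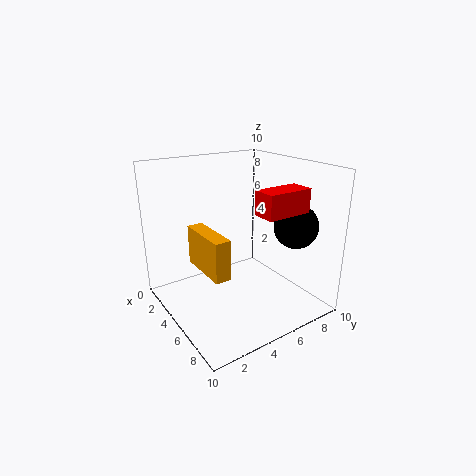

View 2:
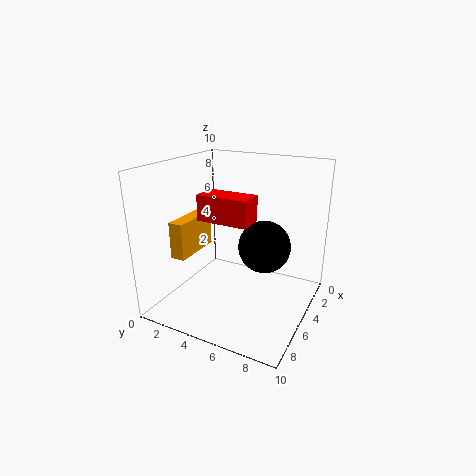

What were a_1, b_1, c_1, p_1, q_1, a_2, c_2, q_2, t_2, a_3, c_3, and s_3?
a_1 = 7.5; b_1 = 4.5; c_1 = 7.5; p_1 = 1.5; q_1 = 3; a_2 = 4.5; c_2 = 4; q_2 = 1; t_2 = 2.5; a_3 = 7.5; c_3 = 6; s_3 = 1.5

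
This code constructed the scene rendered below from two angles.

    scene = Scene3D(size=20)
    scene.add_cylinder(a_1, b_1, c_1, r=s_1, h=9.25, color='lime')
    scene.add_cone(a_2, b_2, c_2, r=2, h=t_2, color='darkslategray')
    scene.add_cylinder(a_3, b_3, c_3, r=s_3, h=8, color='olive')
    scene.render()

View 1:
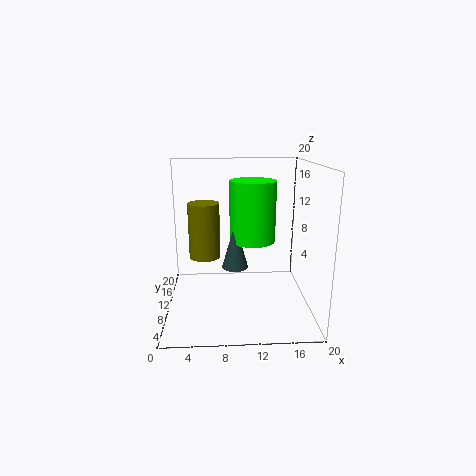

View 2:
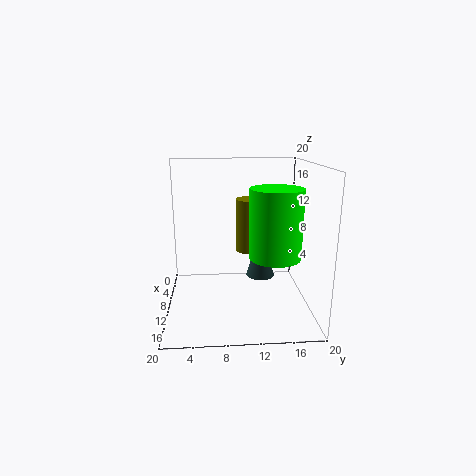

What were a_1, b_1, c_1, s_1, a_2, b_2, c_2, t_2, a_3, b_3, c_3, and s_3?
a_1 = 12.5, b_1 = 14.75, c_1 = 8, s_1 = 3.5, a_2 = 9.75, b_2 = 13.25, c_2 = 4.25, t_2 = 7, a_3 = 5.25, b_3 = 12.25, c_3 = 6.5, s_3 = 2.25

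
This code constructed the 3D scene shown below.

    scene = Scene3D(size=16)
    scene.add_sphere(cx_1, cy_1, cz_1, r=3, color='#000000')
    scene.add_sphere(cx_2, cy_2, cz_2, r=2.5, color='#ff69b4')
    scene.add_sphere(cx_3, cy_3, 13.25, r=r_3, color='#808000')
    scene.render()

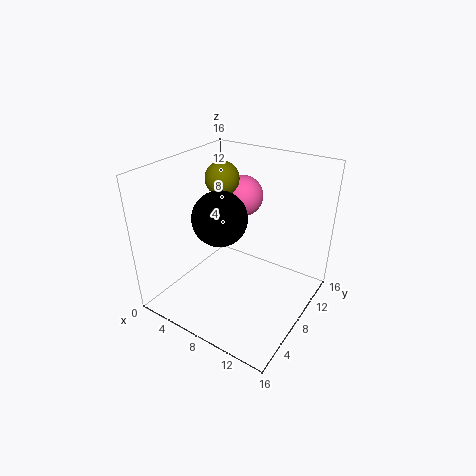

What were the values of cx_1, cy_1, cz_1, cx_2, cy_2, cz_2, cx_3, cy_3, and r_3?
cx_1 = 6.5, cy_1 = 6.75, cz_1 = 10.5, cx_2 = 5.25, cy_2 = 13.25, cz_2 = 10.5, cx_3 = 4, cy_3 = 10.75, r_3 = 2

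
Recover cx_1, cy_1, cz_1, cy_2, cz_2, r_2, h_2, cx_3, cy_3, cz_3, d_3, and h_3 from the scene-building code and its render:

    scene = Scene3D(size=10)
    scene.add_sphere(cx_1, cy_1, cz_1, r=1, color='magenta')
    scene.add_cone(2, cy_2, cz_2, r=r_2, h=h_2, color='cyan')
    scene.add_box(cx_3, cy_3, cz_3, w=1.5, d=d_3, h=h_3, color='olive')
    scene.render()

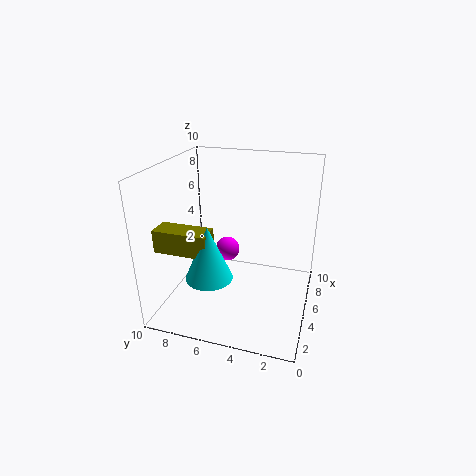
cx_1 = 8.5
cy_1 = 7
cz_1 = 2
cy_2 = 6
cz_2 = 3.5
r_2 = 1.5
h_2 = 3.5
cx_3 = 1.5
cy_3 = 6
cz_3 = 5
d_3 = 3.5
h_3 = 1.5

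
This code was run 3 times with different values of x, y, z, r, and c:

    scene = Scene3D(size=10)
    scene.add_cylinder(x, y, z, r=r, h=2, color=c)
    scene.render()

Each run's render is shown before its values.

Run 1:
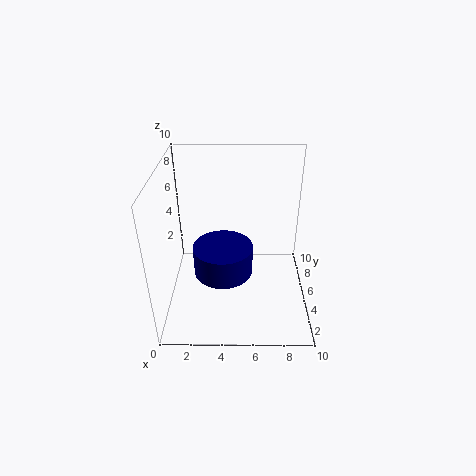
x = 4; y = 4; z = 3; r = 2; c = 'navy'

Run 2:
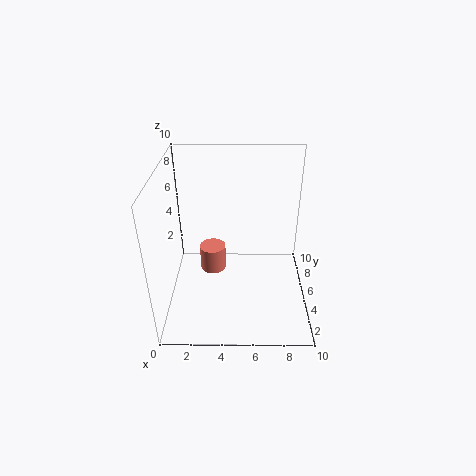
x = 3; y = 7; z = 1; r = 1; c = 'salmon'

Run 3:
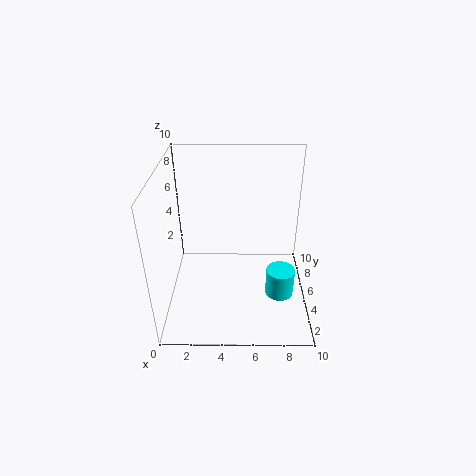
x = 8; y = 4; z = 1; r = 1; c = 'cyan'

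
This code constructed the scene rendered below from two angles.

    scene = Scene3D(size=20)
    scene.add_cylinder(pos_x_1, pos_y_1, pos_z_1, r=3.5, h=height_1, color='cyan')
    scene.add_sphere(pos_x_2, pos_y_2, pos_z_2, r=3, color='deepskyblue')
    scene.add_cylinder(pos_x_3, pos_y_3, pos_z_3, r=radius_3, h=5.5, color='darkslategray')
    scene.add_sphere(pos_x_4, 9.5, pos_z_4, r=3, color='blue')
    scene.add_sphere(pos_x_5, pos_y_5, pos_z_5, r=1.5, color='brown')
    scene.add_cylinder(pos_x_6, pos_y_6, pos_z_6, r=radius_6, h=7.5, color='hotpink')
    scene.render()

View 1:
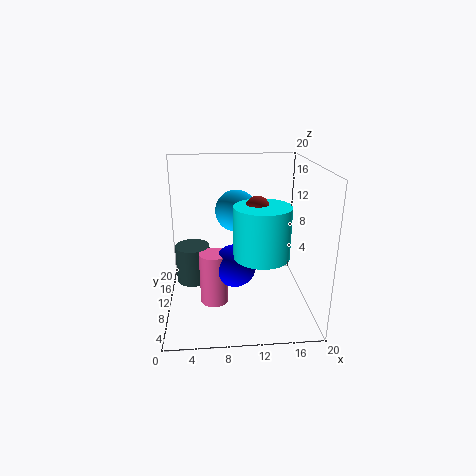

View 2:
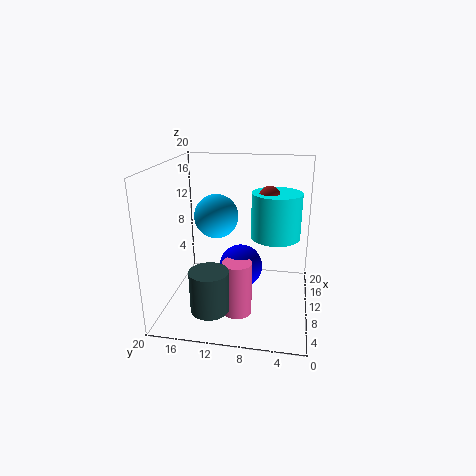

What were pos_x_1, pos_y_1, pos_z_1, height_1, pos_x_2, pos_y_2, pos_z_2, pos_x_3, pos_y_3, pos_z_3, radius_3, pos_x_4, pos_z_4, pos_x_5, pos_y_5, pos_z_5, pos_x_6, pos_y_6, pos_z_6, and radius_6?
pos_x_1 = 12.5; pos_y_1 = 5; pos_z_1 = 9.5; height_1 = 6.5; pos_x_2 = 10; pos_y_2 = 13; pos_z_2 = 13; pos_x_3 = 3.5; pos_y_3 = 12.5; pos_z_3 = 2.5; radius_3 = 2.5; pos_x_4 = 9.5; pos_z_4 = 6; pos_x_5 = 12; pos_y_5 = 6; pos_z_5 = 15.5; pos_x_6 = 6.5; pos_y_6 = 9.5; pos_z_6 = 0.5; radius_6 = 2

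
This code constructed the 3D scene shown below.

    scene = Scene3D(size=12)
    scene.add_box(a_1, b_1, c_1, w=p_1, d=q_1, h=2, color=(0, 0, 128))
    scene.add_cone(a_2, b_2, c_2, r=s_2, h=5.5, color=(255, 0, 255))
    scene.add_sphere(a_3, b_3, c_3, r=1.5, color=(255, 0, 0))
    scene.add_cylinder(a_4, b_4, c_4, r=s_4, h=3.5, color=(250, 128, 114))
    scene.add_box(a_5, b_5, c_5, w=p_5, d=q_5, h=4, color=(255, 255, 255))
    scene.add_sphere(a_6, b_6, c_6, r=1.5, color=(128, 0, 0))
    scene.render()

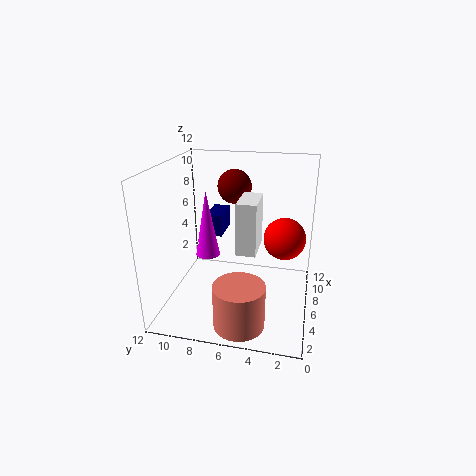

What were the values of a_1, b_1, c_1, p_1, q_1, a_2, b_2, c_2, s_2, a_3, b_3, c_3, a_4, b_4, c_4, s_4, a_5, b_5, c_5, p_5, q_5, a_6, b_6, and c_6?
a_1 = 8
b_1 = 8
c_1 = 5
p_1 = 3
q_1 = 1.5
a_2 = 5.5
b_2 = 8.5
c_2 = 4.5
s_2 = 1
a_3 = 3.5
b_3 = 2
c_3 = 7.5
a_4 = 2
b_4 = 5
c_4 = 0.5
s_4 = 2
a_5 = 3
b_5 = 4
c_5 = 6
p_5 = 3
q_5 = 1.5
a_6 = 9
b_6 = 7
c_6 = 9.5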